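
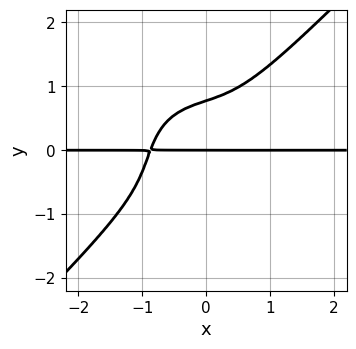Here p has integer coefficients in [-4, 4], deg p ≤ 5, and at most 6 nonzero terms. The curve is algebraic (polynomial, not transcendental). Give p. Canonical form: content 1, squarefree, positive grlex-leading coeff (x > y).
3*x^3*y - 3*y^4 + 3*x*y^2 - y^3 + 2*y

(a) Degree: no degree-3 curve has this shape, so deg p = 4.
(b) From the axis intercepts and sections: the visible x-axis segment lies entirely on the curve; one y-axis crossing is at y = 0.
(c) Assembling these constraints gives the stated polynomial.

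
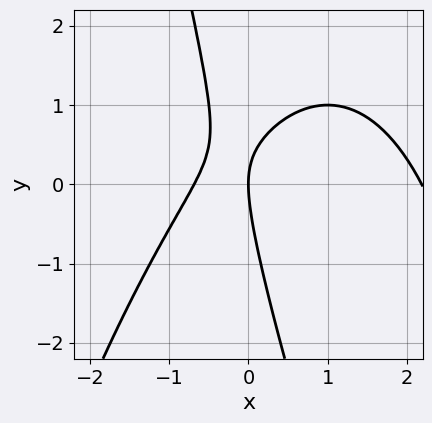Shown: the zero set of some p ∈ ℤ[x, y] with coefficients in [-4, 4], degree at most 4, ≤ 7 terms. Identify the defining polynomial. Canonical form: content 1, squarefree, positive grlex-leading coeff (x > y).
2*x^3 - 3*x^2 + 3*x*y + y^2 - 3*x

Degree: no degree-2 curve has this shape, so deg p = 3.
Against the integer gridlines: it crosses the y-axis at the gridline y = 0; it crosses the x-axis at the gridline x = 0.
Together with the visible shape, these determine p as stated.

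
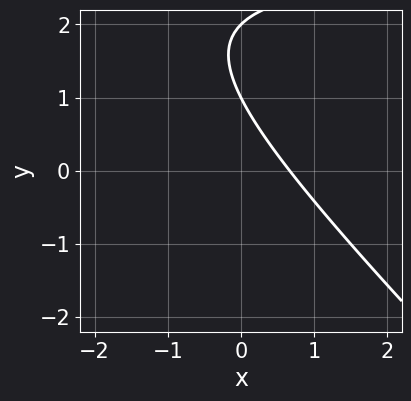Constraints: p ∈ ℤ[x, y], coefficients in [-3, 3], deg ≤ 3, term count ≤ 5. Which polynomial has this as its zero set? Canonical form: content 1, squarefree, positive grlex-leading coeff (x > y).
1. deg p = 2. No degree-1 curve has this shape.
2. From the visible intercepts: the y-axis gridline crossings are at y ∈ {1, 2}.
3. Fitting integer coefficients to these (and the overall shape) gives p.

x*y + y^2 - 3*x - 3*y + 2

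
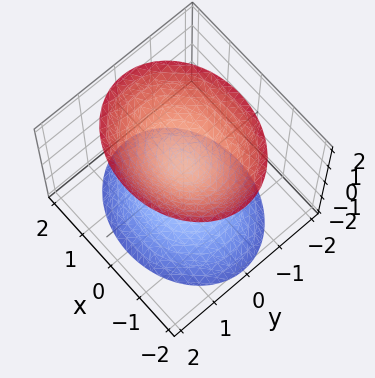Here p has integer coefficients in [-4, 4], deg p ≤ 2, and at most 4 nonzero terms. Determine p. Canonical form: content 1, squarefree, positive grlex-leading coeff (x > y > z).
(a) There are 2 components. They look like related sheets of one shape, so recover p as a whole.
(b) The degree is 2 — two sheets facing apart; a quadric.
(c) Symmetries: mirror symmetry x ↦ −x ⇒ only even powers of x; mirror symmetry z ↦ −z ⇒ only even powers of z; mirror symmetry y ↦ −y ⇒ only even powers of y.
(d) Reading off the gridlines: the surface avoids every integer x-axis point in the box; no y-intercept at any integer in the box.
(e) Assembling these constraints gives the stated polynomial.

2*x^2 + 3*y^2 - 2*z^2 + 1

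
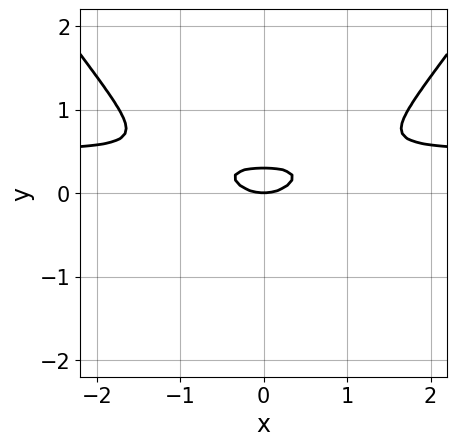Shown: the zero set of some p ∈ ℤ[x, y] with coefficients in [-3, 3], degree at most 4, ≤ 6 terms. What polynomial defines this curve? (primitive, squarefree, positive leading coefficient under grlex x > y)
2*x^2*y - y^3 - x^2 - 3*y^2 + y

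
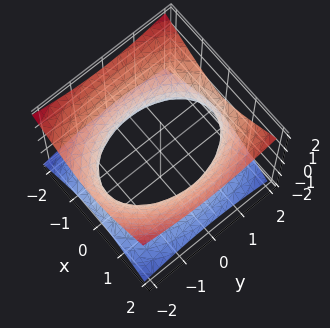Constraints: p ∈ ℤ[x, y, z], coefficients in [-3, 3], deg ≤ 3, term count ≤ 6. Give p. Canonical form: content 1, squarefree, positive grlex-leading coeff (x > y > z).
(a) deg p = 2. An hourglass — one-sheet hyperboloid; a quadric.
(b) Symmetries: the x ↦ −x reflection is a symmetry, so x appears only in even powers; the z ↦ −z reflection is a symmetry, so z appears only in even powers; it's symmetric under y → −y, forcing even powers of y.
(c) Observable constraints: the surface avoids every integer z-axis point in the box.
(d) Matching integer coefficients to the picture gives p.

2*x^2 + y^2 - 3*z^2 - 3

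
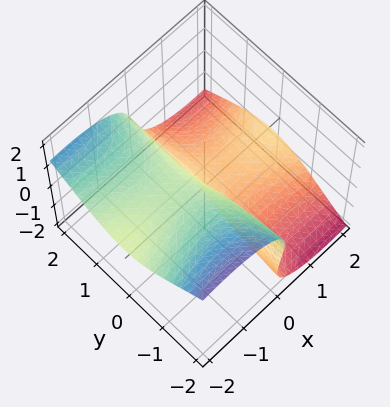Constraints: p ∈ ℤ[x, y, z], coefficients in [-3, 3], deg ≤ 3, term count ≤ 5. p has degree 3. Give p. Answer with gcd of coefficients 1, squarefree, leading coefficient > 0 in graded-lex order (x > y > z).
2*x^2*z + 2*x*y^2 + 2*z^3 + y*z + 2*x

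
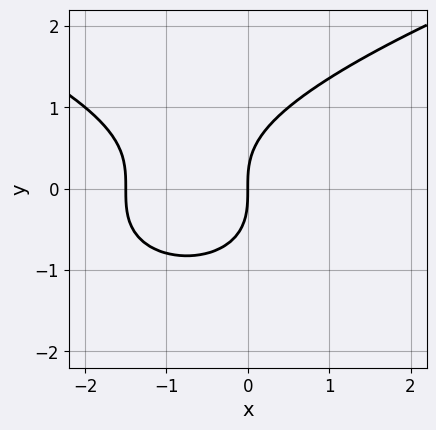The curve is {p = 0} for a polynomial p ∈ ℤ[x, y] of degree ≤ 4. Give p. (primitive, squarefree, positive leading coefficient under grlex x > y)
1. The degree is 3 — a generic line meets the curve in up to 3 points.
2. Checking where it meets the axes: it crosses the y-axis at the gridline y = 0; it crosses the x-axis at the gridline x = 0.
3. Assembling these constraints gives the stated polynomial.

2*y^3 - 2*x^2 - 3*x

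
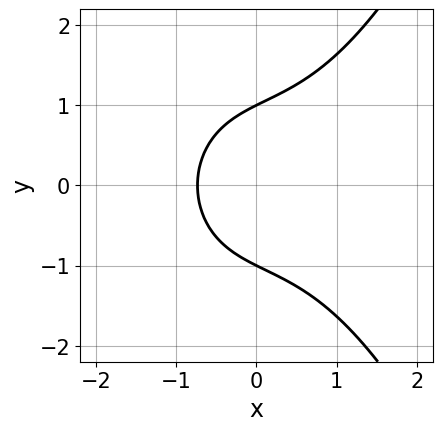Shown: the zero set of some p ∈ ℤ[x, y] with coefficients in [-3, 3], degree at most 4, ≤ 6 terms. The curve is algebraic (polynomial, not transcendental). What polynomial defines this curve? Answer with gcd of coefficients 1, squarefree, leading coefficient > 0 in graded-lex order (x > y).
First, degree: a generic line meets the curve in up to 3 points, so deg p = 3.
Next, symmetries: it's symmetric under y → −y, forcing even powers of y.
Then, from the axis intercepts and sections: among the integer gridlines, it crosses the y-axis at y ∈ {-1, 1}.
Finally, together with the visible shape, these determine p as stated.

2*x^3 - 3*y^2 + 3*x + 3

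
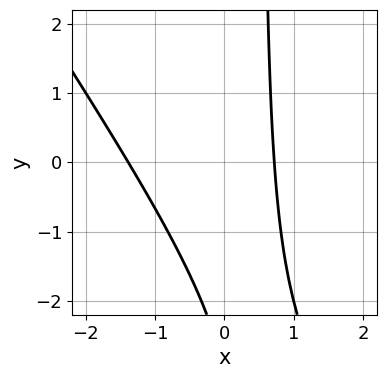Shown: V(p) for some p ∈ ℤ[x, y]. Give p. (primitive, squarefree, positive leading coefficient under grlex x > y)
3*x^2 + 2*x*y + 2*x - y - 3

1. The degree is 2 — the shape is more complex than any degree-1 curve.
2. Reading off the gridlines: the curve avoids every integer y-axis point in the box.
3. These observations pin down the coefficients.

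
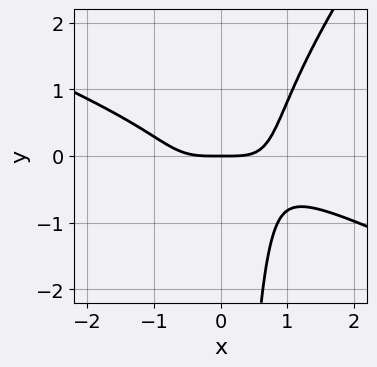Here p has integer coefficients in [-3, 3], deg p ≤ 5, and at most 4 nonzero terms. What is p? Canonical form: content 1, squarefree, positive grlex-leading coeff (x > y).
2*x^4 + 3*x^3*y - 3*x^2*y^2 - 3*y

(a) deg p = 4. No degree-3 curve has this shape.
(b) Against the integer gridlines: it crosses the y-axis at the gridline y = 0; it meets the x-axis at x = 0 (among the integer gridlines).
(c) Together with the visible shape, these determine p as stated.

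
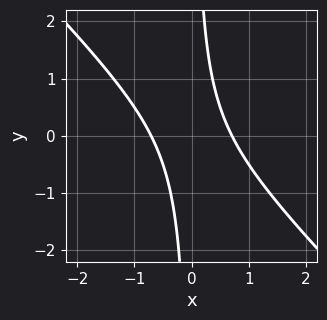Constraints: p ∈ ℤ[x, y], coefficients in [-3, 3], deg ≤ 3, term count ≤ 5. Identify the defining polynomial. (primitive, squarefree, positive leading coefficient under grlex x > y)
2*x^2 + 2*x*y - 1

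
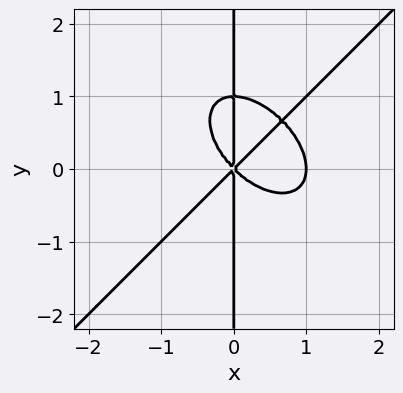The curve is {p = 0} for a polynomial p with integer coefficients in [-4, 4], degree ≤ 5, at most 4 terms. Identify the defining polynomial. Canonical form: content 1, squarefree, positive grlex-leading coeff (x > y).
x^4 - x*y^3 - x^3 + x*y^2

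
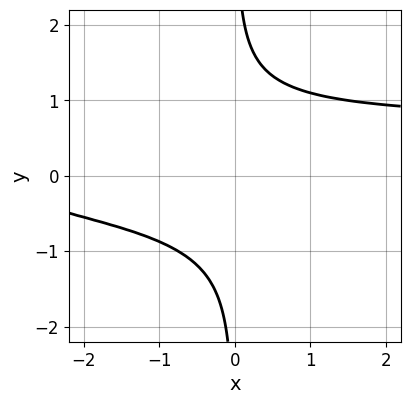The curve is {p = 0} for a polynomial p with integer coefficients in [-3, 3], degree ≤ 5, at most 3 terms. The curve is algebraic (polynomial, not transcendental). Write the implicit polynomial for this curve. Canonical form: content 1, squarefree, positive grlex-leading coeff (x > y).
First, the degree is 4 — the shape is more complex than any degree-3 curve.
Next, against the integer gridlines: the curve avoids every integer x-axis point in the box; it misses every integer gridline on the y-axis.
Finally, fitting integer coefficients to these (and the overall shape) gives p.

3*x*y^3 - x - 3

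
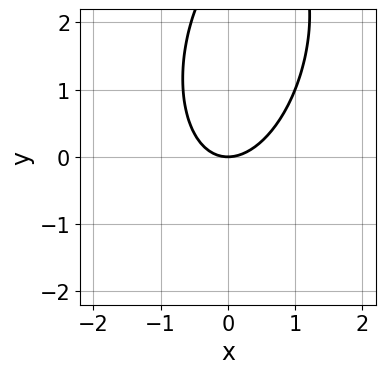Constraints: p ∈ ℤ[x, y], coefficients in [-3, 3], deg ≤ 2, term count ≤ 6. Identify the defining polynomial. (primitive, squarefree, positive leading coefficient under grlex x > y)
3*x^2 - x*y + y^2 - 3*y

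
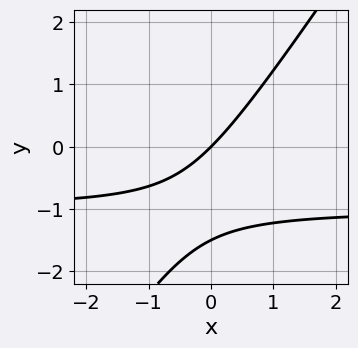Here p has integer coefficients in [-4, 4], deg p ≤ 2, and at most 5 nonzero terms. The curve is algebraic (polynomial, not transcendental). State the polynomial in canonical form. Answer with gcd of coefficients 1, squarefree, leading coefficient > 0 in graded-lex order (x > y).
3*x*y - 2*y^2 + 3*x - 3*y

(a) Degree: a generic line meets the curve in up to 2 points, so deg p = 2.
(b) Observable constraints: it meets the x-axis at x = 0 (among the integer gridlines); it meets the y-axis at y = 0 (among the integer gridlines).
(c) The integer polynomial consistent with all of this is the stated p.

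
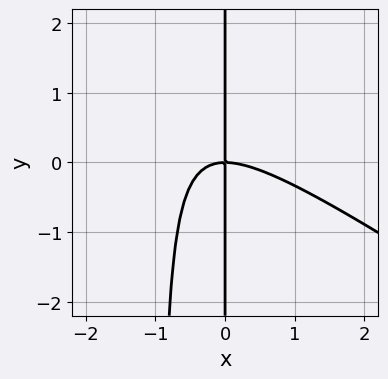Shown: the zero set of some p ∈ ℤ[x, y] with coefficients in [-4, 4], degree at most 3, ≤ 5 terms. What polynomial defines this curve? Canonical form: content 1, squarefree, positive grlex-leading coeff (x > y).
1. Degree: a generic line meets the curve in up to 3 points, so deg p = 3.
2. Against the integer gridlines: every point of the y-axis in the box is on the curve; it meets the x-axis at x = 0 (among the integer gridlines).
3. The integer polynomial consistent with all of this is the stated p.

2*x^3 + 3*x^2*y + 3*x*y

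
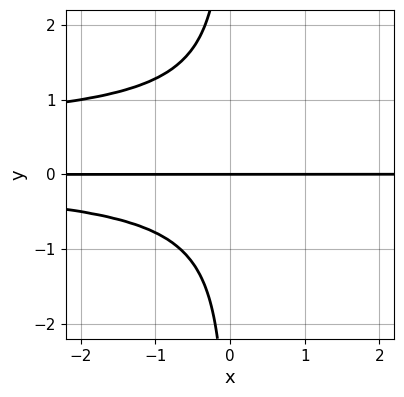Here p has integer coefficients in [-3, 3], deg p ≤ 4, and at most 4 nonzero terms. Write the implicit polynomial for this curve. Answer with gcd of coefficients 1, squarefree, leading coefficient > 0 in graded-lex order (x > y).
2*x*y^3 - x*y^2 + 2*y

The degree is 4 — a generic line meets the curve in up to 4 points.
Reading off the gridlines: it meets the y-axis at y = 0 (among the integer gridlines); the visible x-axis segment lies entirely on the curve.
These observations pin down the coefficients.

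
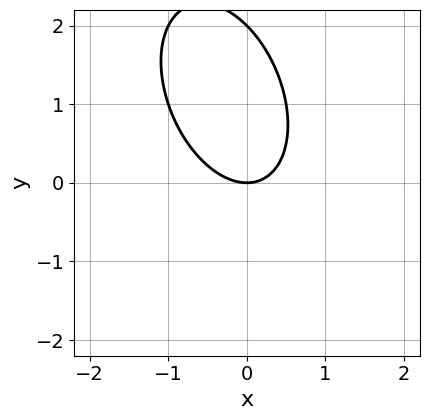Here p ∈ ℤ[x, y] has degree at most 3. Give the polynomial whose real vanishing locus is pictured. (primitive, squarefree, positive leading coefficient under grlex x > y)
The degree is 2 — a generic line meets the curve in up to 2 points.
Checking where it meets the axes: one x-axis crossing is at x = 0; the y-axis gridline crossings are at y ∈ {0, 2}.
The integer polynomial consistent with all of this is the stated p.

2*x^2 + x*y + y^2 - 2*y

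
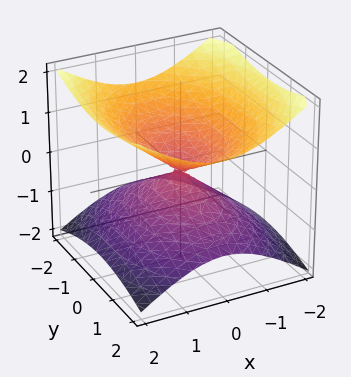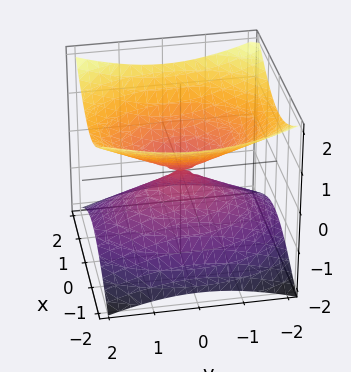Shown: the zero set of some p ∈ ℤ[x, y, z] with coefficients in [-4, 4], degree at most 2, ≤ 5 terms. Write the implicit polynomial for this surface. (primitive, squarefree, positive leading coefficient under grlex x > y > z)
(a) deg p = 2.
(b) Symmetries: mirror symmetry z ↦ −z ⇒ only even powers of z; it's symmetric under y → −y, forcing even powers of y; mirror symmetry x ↦ −x ⇒ only even powers of x.
(c) From the axis intercepts and sections: one y-axis crossing is at y = 0; one x-axis crossing is at x = 0; it crosses the z-axis at the gridline z = 0.
(d) Matching integer coefficients to the picture gives p.

2*x^2 + y^2 - 3*z^2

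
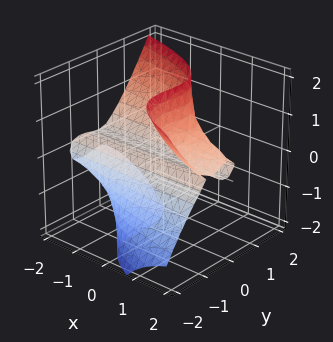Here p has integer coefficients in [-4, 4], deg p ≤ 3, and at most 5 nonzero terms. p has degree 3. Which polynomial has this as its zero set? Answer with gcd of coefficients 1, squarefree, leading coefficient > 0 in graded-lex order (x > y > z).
x*z^2 + y^3 + y^2 - z

Degree: the shape is more complex than any degree-2 surface, so deg p = 3.
Reading off the gridlines: among the integer gridlines, it crosses the y-axis at y ∈ {-1, 0}; the visible x-axis segment lies entirely on the surface.
The integer polynomial consistent with all of this is the stated p.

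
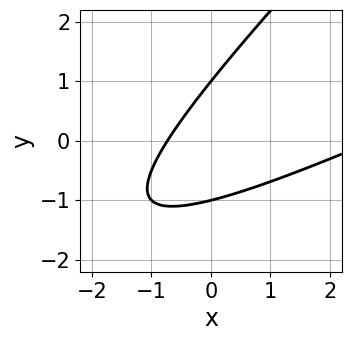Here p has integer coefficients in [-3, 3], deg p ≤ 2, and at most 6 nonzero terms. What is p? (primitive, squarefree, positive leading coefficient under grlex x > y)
x^2 - 3*x*y + 2*y^2 - 2*x - 2

1. The degree is 2 — the shape is more complex than any degree-1 curve.
2. Observable constraints: among the integer gridlines, it crosses the y-axis at y ∈ {-1, 1}.
3. Matching integer coefficients to the picture gives p.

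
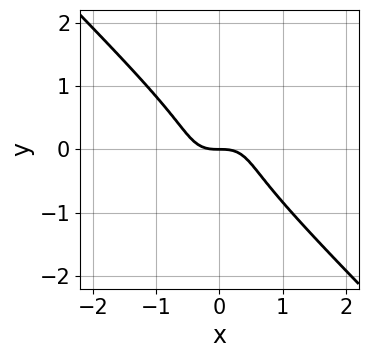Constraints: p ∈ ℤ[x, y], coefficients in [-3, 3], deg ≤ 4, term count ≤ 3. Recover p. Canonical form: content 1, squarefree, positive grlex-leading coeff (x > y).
2*x^3 + 2*y^3 + y

Degree: no degree-2 curve has this shape, so deg p = 3.
From the visible intercepts: one y-axis crossing is at y = 0; it crosses the x-axis at the gridline x = 0.
Fitting integer coefficients to these (and the overall shape) gives p.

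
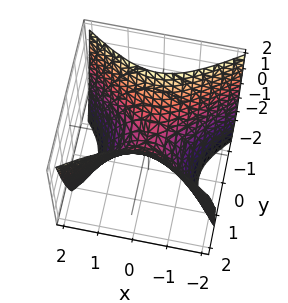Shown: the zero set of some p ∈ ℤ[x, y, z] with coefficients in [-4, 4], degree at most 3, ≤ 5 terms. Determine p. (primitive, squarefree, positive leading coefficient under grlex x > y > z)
First, deg p = 2. A saddle surface; a quadric.
Next, symmetries: mirror symmetry y ↦ −y ⇒ only even powers of y; it's symmetric under x → −x, forcing even powers of x.
Next, reading off the gridlines: it crosses the z-axis at the gridline z = 0; one y-axis crossing is at y = 0; it crosses the x-axis at the gridline x = 0.
Finally, these observations pin down the coefficients.

2*x^2 - 3*y^2 + 2*z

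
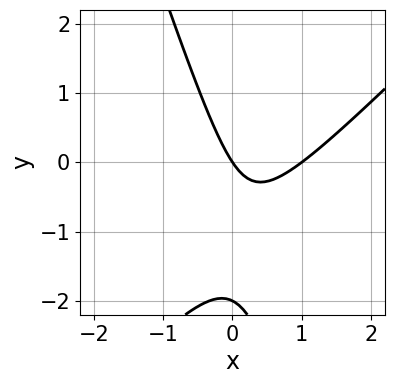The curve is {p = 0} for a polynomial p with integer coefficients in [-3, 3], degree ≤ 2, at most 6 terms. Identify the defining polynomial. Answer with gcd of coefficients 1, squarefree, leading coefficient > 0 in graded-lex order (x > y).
First, the degree is 2 — the shape is more complex than any degree-1 curve.
Next, from the visible intercepts: the x-axis gridline crossings are at x ∈ {0, 1}; the y-axis gridline crossings are at y ∈ {-2, 0}.
Finally, putting this together gives p.

3*x^2 - 2*x*y - y^2 - 3*x - 2*y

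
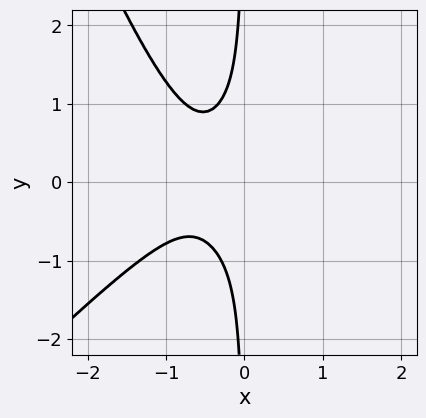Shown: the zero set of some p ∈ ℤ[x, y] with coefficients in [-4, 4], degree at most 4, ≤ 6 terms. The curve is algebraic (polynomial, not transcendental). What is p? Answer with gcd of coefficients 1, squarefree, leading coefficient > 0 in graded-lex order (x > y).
3*x^4 - 2*x^3*y - x^2*y^2 + 3*x*y^2 + 1

First, deg p = 4. The shape is more complex than any degree-3 curve.
Then, against the integer gridlines: the curve avoids every integer y-axis point in the box; the curve avoids every integer x-axis point in the box.
Finally, solving for integer coefficients yields p as stated.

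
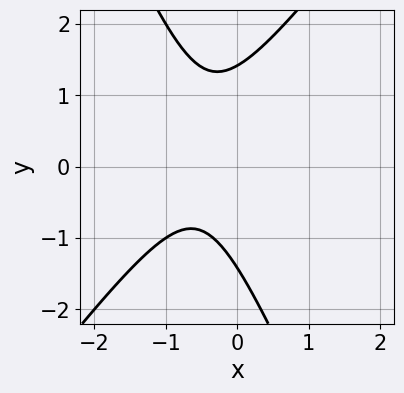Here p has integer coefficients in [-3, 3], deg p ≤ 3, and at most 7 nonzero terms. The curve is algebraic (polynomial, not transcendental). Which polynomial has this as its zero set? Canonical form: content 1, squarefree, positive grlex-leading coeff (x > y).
First, deg p = 2. A generic line meets the curve in up to 2 points.
Next, from the axis intercepts and sections: the curve avoids every integer x-axis point in the box.
Finally, matching integer coefficients to the picture gives p.

3*x^2 - x*y - y^2 + 3*x + 2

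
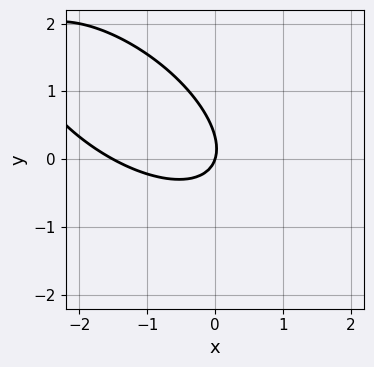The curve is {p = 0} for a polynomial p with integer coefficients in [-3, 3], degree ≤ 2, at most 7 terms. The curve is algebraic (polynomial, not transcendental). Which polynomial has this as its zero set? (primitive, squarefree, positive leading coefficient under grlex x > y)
2*x^2 + 3*x*y + 3*y^2 + 3*x - y

The degree is 2 — no degree-1 curve has this shape.
Against the integer gridlines: one y-axis crossing is at y = 0; it meets the x-axis at x = 0 (among the integer gridlines).
Together with the visible shape, these determine p as stated.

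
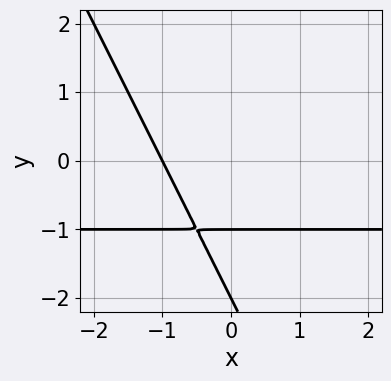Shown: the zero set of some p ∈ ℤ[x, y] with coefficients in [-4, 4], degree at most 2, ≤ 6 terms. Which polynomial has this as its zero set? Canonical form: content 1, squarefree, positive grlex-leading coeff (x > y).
(a) deg p = 2.
(b) From the axis intercepts and sections: it meets the x-axis at x = -1 (among the integer gridlines); the y-axis gridline crossings are at y ∈ {-2, -1}.
(c) Matching integer coefficients to the picture gives p.

2*x*y + y^2 + 2*x + 3*y + 2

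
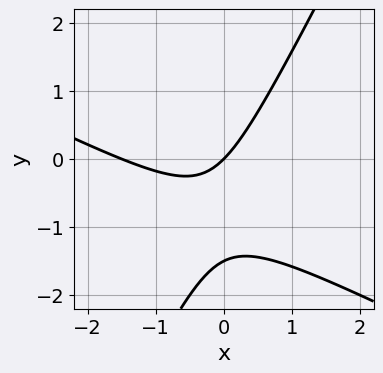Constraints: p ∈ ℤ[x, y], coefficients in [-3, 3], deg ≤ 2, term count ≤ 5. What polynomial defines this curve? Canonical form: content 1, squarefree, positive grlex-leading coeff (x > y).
The degree is 2 — no degree-1 curve has this shape.
Observable constraints: it meets the x-axis at x = 0 (among the integer gridlines); it crosses the y-axis at the gridline y = 0.
Assembling these constraints gives the stated polynomial.

2*x^2 + 3*x*y - 2*y^2 + 3*x - 3*y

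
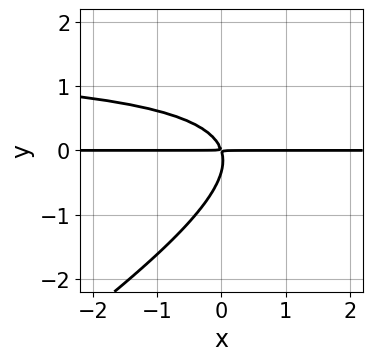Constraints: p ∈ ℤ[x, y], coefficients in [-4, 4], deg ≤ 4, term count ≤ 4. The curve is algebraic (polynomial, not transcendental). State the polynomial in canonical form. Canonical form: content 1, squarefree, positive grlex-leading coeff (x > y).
2*x*y^2 - 3*y^3 - 3*x*y - y^2

1. The degree is 3 — no degree-2 curve has this shape.
2. Reading off the gridlines: every point of the x-axis in the box is on the curve.
3. The integer polynomial consistent with all of this is the stated p.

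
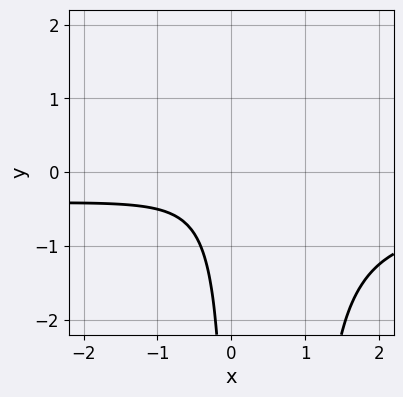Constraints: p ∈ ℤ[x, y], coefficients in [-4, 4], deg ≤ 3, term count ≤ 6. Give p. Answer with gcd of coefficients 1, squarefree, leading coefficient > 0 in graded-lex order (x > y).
First, the degree is 3 — no degree-2 curve has this shape.
Then, against the integer gridlines: the curve avoids every integer y-axis point in the box; the curve avoids every integer x-axis point in the box.
Finally, the integer polynomial consistent with all of this is the stated p.

2*x^2*y + x^2 - 2*x*y + 1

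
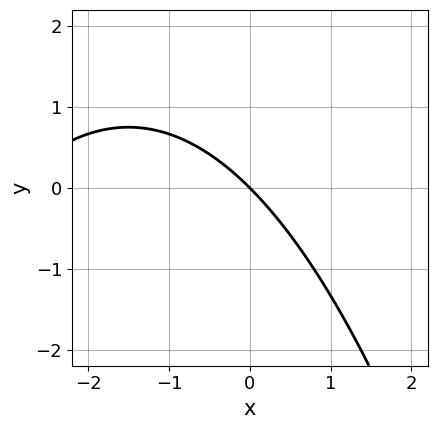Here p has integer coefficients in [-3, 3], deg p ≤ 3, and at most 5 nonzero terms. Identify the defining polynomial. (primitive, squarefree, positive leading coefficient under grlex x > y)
Degree: a generic line meets the curve in up to 2 points, so deg p = 2.
Reading off the gridlines: it crosses the y-axis at the gridline y = 0; it meets the x-axis at x = 0 (among the integer gridlines).
Fitting integer coefficients to these (and the overall shape) gives p.

x^2 + 3*x + 3*y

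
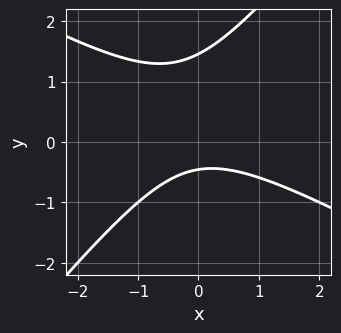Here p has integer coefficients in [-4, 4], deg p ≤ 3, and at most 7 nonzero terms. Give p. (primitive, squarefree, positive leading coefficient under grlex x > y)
First, degree: the shape is more complex than any degree-1 curve, so deg p = 2.
Then, from the visible intercepts: it misses every integer gridline on the x-axis.
Finally, fitting integer coefficients to these (and the overall shape) gives p.

2*x^2 + 2*x*y - 3*y^2 + 3*y + 2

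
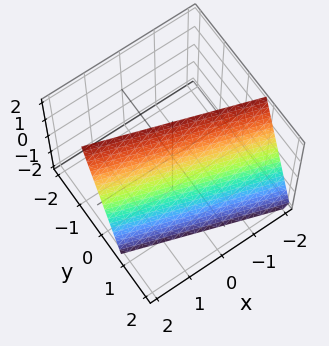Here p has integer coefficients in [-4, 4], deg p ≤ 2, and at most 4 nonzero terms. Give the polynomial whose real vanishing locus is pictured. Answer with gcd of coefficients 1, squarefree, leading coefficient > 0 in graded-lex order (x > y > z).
x + 3*y + z - 2

(a) deg p = 1. Every cross-section is a straight line — this is a plane.
(b) From the axis intercepts and sections: it meets the z-axis at z = 2 (among the integer gridlines); it meets the x-axis at x = 2 (among the integer gridlines).
(c) Assembling these constraints gives the stated polynomial.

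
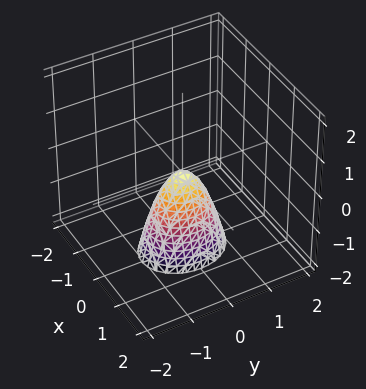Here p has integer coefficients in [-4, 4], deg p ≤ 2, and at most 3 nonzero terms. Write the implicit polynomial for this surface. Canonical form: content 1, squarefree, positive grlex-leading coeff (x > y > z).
3*x^2 + 2*y^2 + z

The degree is 2 — a paraboloid; a quadric.
Symmetries: mirror symmetry x ↦ −x ⇒ only even powers of x; mirror symmetry y ↦ −y ⇒ only even powers of y.
From the visible intercepts: it meets the x-axis at x = 0 (among the integer gridlines); it crosses the y-axis at the gridline y = 0.
Fitting integer coefficients to these (and the overall shape) gives p.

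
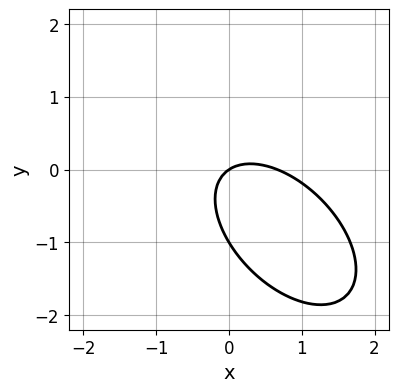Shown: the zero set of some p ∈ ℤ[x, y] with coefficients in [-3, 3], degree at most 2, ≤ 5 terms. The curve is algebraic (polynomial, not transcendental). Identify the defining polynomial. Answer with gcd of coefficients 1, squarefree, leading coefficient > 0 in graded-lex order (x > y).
3*x^2 + 3*x*y + 3*y^2 - 2*x + 3*y

The degree is 2 — the shape is more complex than any degree-1 curve.
Observable constraints: one x-axis crossing is at x = 0; the y-axis gridline crossings are at y ∈ {-1, 0}.
Assembling these constraints gives the stated polynomial.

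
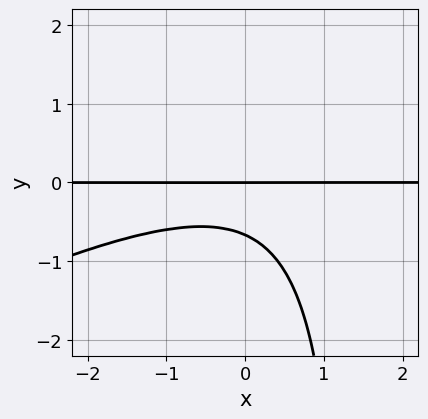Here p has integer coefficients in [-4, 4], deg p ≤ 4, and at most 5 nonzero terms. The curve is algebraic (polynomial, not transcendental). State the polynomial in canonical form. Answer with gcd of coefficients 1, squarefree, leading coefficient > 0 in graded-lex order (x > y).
x^2*y - 2*x*y^2 + 3*y^2 + 2*y

The degree is 3 — a generic line meets the curve in up to 3 points.
Against the integer gridlines: the visible x-axis segment lies entirely on the curve; it crosses the y-axis at the gridline y = 0.
These observations pin down the coefficients.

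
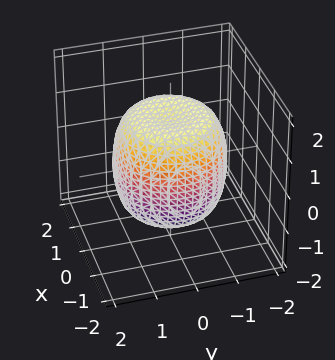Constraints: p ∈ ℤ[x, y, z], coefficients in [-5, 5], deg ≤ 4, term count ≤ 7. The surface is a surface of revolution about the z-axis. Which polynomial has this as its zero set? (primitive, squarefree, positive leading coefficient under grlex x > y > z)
First, the degree is 4 — no degree-3 surface has this shape.
Next, symmetry: the surface is invariant under rotation about z: p = q(x² + y², z).
Then, reading off the gridlines: a circular section at z = -1 has radius between 1 and 2.
Finally, together with the visible shape, these determine p as stated.

2*x^4 + 4*x^2*y^2 + 2*y^4 - 2*x^2 - 2*y^2 + 2*z^2 - 3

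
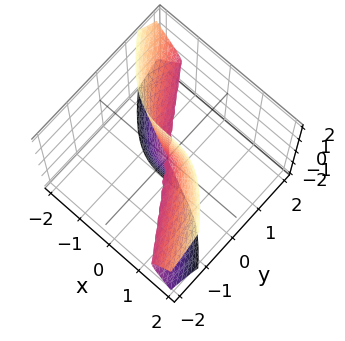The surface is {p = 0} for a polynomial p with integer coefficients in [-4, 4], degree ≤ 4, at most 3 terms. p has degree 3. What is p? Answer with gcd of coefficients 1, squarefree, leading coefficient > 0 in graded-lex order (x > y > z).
1. The degree is 3 — the shape is more complex than any degree-2 surface.
2. Against the integer gridlines: every point of the y-axis in the box is on the surface; every point of the z-axis in the box is on the surface.
3. Together with the visible shape, these determine p as stated.

3*x^3 + 2*x^2*y + 3*y*z^2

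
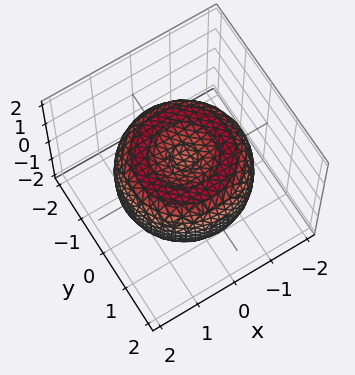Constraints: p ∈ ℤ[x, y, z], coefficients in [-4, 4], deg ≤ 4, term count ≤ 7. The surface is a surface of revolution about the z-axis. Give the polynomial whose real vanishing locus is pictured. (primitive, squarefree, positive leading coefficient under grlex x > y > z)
x^4 + 2*x^2*y^2 + y^4 - 2*x^2 - 2*y^2 + 2*z^2 - 1

First, the degree is 4 — the shape is more complex than any degree-3 surface.
Next, symmetry: every cross-section ⟂ z is a circle, so x, y appear only via x² + y².
Next, against the integer gridlines: a circular section at z = 1 has radius exactly 1.
Finally, the integer polynomial consistent with all of this is the stated p.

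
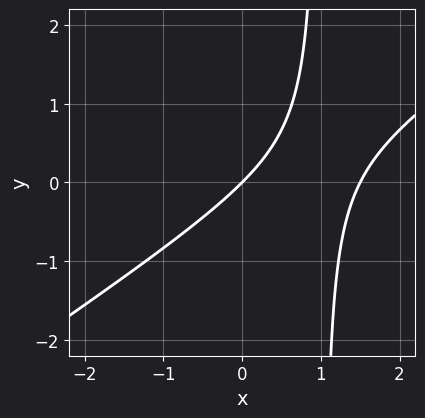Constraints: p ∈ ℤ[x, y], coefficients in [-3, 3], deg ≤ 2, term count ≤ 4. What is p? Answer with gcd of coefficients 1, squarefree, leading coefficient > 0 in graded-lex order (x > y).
1. The degree is 2 — no degree-1 curve has this shape.
2. From the visible intercepts: it crosses the y-axis at the gridline y = 0; it crosses the x-axis at the gridline x = 0.
3. Fitting integer coefficients to these (and the overall shape) gives p.

2*x^2 - 3*x*y - 3*x + 3*y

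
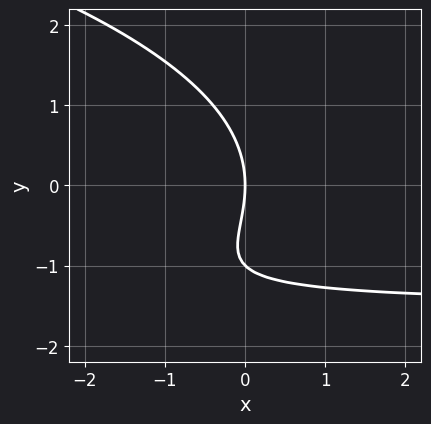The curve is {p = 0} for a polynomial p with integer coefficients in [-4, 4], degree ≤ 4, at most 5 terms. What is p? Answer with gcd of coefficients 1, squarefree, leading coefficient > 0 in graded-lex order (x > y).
y^3 + 2*x*y + y^2 + 3*x

(a) deg p = 3. No degree-2 curve has this shape.
(b) Against the integer gridlines: the y-axis gridline crossings are at y ∈ {-1, 0}; one x-axis crossing is at x = 0.
(c) Assembling these constraints gives the stated polynomial.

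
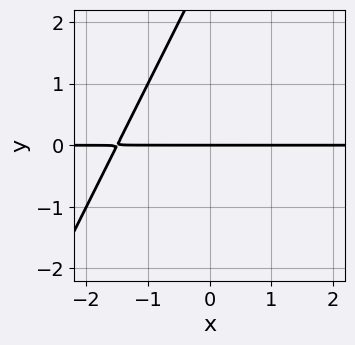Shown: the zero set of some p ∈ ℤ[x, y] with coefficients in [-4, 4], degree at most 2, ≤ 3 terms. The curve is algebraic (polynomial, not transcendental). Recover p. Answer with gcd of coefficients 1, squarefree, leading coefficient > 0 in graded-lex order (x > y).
2*x*y - y^2 + 3*y

deg p = 2. A generic line meets the curve in up to 2 points.
Against the integer gridlines: one y-axis crossing is at y = 0; the visible x-axis segment lies entirely on the curve.
Together with the visible shape, these determine p as stated.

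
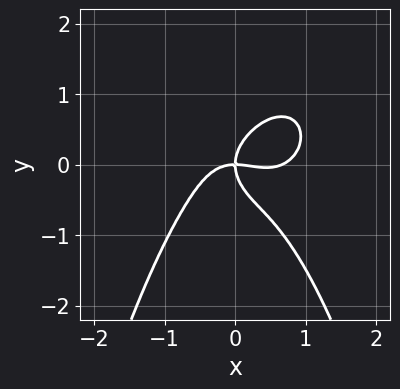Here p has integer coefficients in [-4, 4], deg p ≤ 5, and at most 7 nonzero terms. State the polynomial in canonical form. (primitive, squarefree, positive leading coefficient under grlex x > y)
3*x^4 + 2*x^2*y^2 - 2*x^3 + 3*y^3 - 3*x*y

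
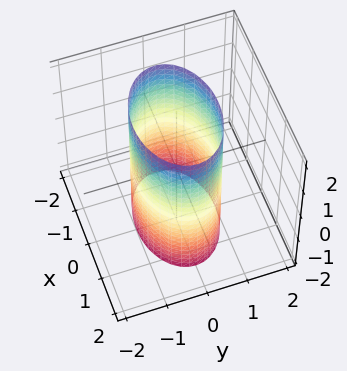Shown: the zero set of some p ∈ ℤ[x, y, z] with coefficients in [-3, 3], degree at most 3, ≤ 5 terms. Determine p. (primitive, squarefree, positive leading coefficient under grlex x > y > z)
(a) Degree: a cylinder; a quadric, so deg p = 2.
(b) Symmetries: the x ↦ −x reflection is a symmetry, so x appears only in even powers; mirror symmetry y ↦ −y ⇒ only even powers of y; the z ↦ −z reflection is a symmetry, so z appears only in even powers.
(c) Reading off the gridlines: it misses every integer gridline on the z-axis; among the integer gridlines, it crosses the y-axis at y ∈ {-1, 1}.
(d) Fitting integer coefficients to these (and the overall shape) gives p.

x^2 + 2*y^2 - 2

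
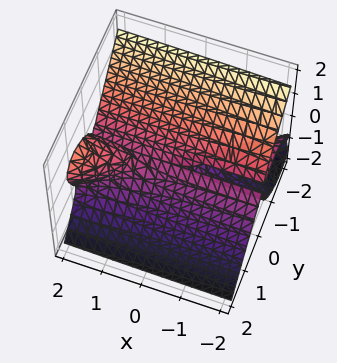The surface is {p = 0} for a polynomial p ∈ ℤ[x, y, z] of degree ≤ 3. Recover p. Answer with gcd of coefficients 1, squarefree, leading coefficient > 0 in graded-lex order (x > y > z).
2*x*y^2 + 2*x*y*z - 3*y^3 - 3*z^3 - 2*y*z

(a) Degree: a generic line meets the surface in up to 3 points, so deg p = 3.
(b) Checking where it meets the axes: every point of the x-axis in the box is on the surface; it crosses the y-axis at the gridline y = 0; it crosses the z-axis at the gridline z = 0.
(c) These observations pin down the coefficients.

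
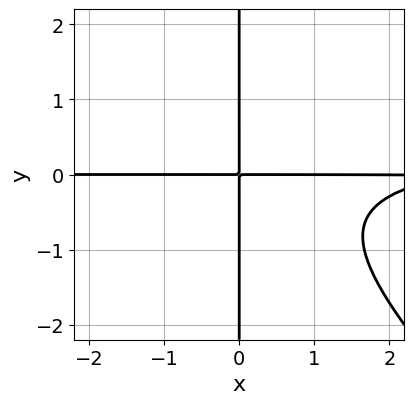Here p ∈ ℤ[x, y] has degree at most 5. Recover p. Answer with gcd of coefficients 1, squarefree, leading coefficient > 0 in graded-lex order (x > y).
2*x^2*y^2 + 2*x*y^3 - x^2*y + 3*x*y

deg p = 4. A generic line meets the curve in up to 4 points.
Observable constraints: the visible x-axis segment lies entirely on the curve; the visible y-axis segment lies entirely on the curve.
These observations pin down the coefficients.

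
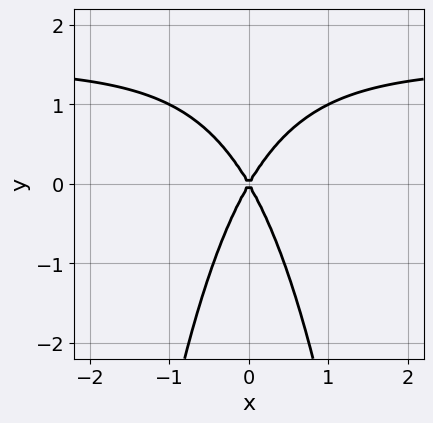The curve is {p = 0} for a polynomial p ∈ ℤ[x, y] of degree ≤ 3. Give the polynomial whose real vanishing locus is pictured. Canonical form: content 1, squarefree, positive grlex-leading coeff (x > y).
2*x^2*y - 3*x^2 + y^2

First, the degree is 3 — a generic line meets the curve in up to 3 points.
Next, symmetries: mirror symmetry x ↦ −x ⇒ only even powers of x.
Then, against the integer gridlines: one x-axis crossing is at x = 0; it crosses the y-axis at the gridline y = 0.
Finally, putting this together gives p.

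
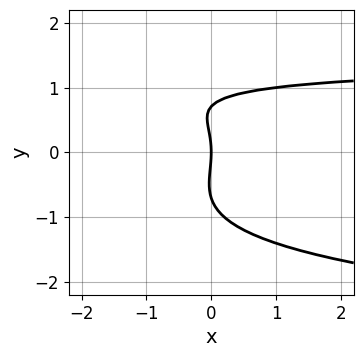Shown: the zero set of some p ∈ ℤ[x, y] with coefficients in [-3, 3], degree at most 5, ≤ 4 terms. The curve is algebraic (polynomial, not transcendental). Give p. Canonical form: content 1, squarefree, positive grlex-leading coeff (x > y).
2*y^4 + 2*x*y - y^2 - 3*x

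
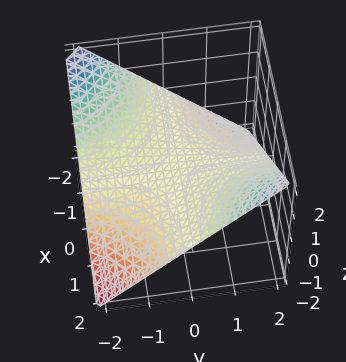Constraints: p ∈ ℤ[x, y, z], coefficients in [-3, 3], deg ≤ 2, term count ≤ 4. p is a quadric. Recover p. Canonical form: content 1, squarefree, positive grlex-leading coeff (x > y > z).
x*y - 2*z

deg p = 2.
From the axis intercepts and sections: every point of the y-axis in the box is on the surface; every point of the x-axis in the box is on the surface.
Together with the visible shape, these determine p as stated.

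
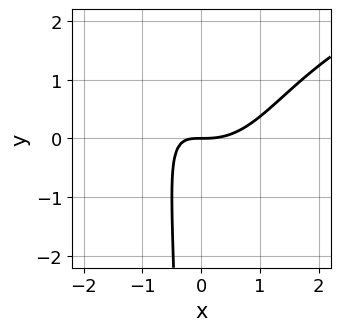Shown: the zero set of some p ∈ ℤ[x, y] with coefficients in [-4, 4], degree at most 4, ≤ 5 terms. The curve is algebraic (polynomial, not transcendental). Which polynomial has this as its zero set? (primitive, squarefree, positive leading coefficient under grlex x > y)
x^2*y^2 - 2*x^3 + 3*x*y + 2*y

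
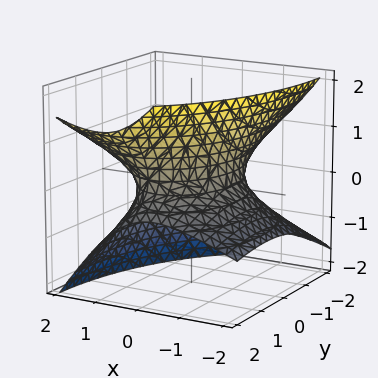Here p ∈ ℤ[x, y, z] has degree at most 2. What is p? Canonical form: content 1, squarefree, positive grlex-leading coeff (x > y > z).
2*x^2 - 3*x*z + y^2 + 2*y*z - 3*z^2 - 2

The degree is 2 — a generic line meets the surface in up to 2 points.
Checking where it meets the axes: the x-axis gridline crossings are at x ∈ {-1, 1}; it misses every integer gridline on the z-axis.
The integer polynomial consistent with all of this is the stated p.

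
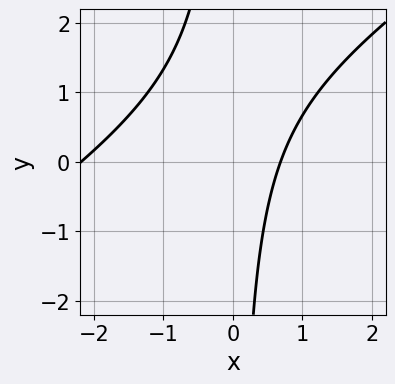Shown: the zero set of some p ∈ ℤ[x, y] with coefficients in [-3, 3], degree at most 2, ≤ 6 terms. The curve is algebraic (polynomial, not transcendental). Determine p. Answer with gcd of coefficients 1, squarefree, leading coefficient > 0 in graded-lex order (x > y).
deg p = 2.
Against the integer gridlines: it misses every integer gridline on the y-axis.
These observations pin down the coefficients.

2*x^2 - 3*x*y + 3*x - 3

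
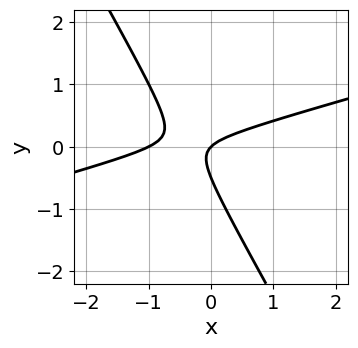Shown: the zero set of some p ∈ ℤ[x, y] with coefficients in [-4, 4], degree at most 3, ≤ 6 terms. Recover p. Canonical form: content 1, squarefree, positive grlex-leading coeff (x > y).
First, deg p = 2. The shape is more complex than any degree-1 curve.
Then, from the axis intercepts and sections: the x-axis gridline crossings are at x ∈ {-1, 0}; it meets the y-axis at y = 0 (among the integer gridlines).
Finally, matching integer coefficients to the picture gives p.

x^2 - 3*x*y - 2*y^2 + x - y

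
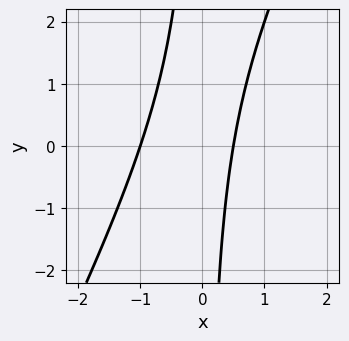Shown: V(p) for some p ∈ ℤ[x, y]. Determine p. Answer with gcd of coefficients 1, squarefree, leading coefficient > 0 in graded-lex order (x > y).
2*x^2 - x*y + x - 1

deg p = 2.
Against the integer gridlines: it misses every integer gridline on the y-axis; one x-axis crossing is at x = -1.
The integer polynomial consistent with all of this is the stated p.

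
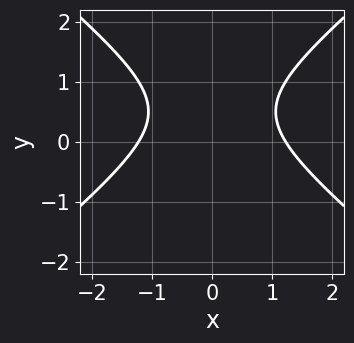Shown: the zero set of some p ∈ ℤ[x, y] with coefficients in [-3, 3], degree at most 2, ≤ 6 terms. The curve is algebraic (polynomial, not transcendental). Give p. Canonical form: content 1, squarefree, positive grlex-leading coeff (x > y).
(a) deg p = 2. The shape is more complex than any degree-1 curve.
(b) Symmetries: mirror symmetry x ↦ −x ⇒ only even powers of x.
(c) From the axis intercepts and sections: the curve avoids every integer y-axis point in the box.
(d) Together with the visible shape, these determine p as stated.

2*x^2 - 3*y^2 + 3*y - 3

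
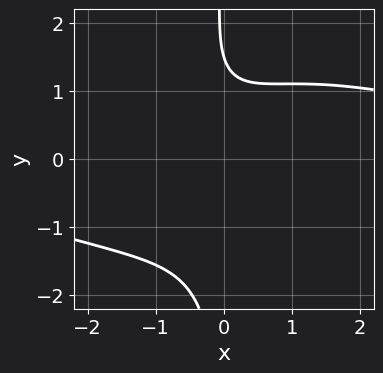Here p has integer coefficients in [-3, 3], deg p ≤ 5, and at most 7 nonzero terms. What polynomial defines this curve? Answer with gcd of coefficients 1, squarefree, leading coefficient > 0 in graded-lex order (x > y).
First, the degree is 4 — no degree-3 curve has this shape.
Next, from the visible intercepts: it misses every integer gridline on the x-axis.
Finally, together with the visible shape, these determine p as stated.

x^3*y + 2*x*y^3 - 3*x^2 + 2*y - 3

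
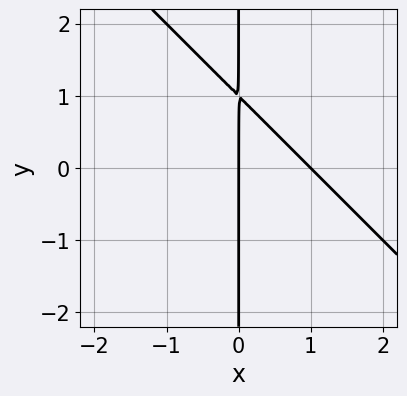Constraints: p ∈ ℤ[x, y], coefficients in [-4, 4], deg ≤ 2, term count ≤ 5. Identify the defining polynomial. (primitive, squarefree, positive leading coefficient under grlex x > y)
First, the degree is 2 — a generic line meets the curve in up to 2 points.
Next, against the integer gridlines: among the integer gridlines, it crosses the x-axis at x ∈ {0, 1}; the visible y-axis segment lies entirely on the curve.
Finally, assembling these constraints gives the stated polynomial.

x^2 + x*y - x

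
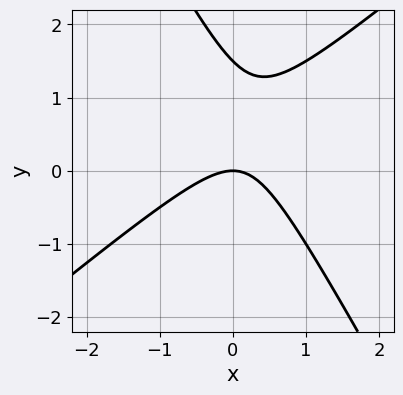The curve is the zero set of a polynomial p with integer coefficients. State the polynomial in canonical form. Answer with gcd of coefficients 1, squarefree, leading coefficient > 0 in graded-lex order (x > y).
3*x^2 - 2*x*y - 2*y^2 + 3*y

1. Degree: a generic line meets the curve in up to 2 points, so deg p = 2.
2. Observable constraints: it meets the y-axis at y = 0 (among the integer gridlines); it crosses the x-axis at the gridline x = 0.
3. Putting this together gives p.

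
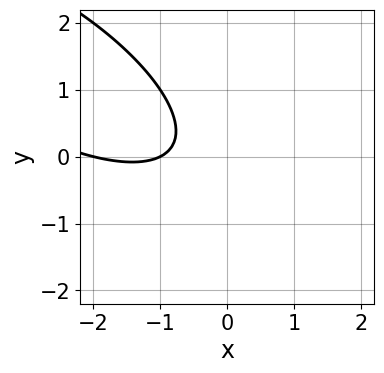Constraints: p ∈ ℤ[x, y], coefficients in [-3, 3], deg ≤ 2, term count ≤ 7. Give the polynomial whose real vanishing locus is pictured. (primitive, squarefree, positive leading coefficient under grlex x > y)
1. The degree is 2 — a generic line meets the curve in up to 2 points.
2. Observable constraints: among the integer gridlines, it crosses the x-axis at x ∈ {-2, -1}; the curve avoids every integer y-axis point in the box.
3. These observations pin down the coefficients.

x^2 + 2*x*y + 2*y^2 + 3*x + 2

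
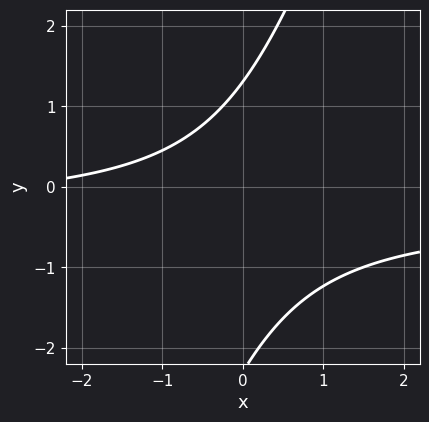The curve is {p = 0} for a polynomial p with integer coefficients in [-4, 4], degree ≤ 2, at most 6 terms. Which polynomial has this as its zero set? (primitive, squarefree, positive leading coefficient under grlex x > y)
The degree is 2 — the shape is more complex than any degree-1 curve.
From the visible intercepts: no x-intercept at any integer in the box.
Fitting integer coefficients to these (and the overall shape) gives p.

3*x*y - y^2 + x - y + 3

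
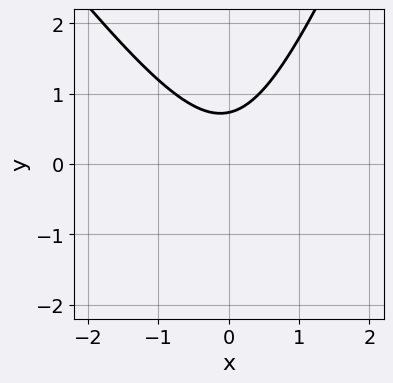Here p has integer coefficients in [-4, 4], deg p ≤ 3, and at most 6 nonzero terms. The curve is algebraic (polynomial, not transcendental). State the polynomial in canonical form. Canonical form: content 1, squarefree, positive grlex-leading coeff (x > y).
First, degree: the shape is more complex than any degree-1 curve, so deg p = 2.
Next, from the visible intercepts: no x-intercept at any integer in the box.
Finally, together with the visible shape, these determine p as stated.

3*x^2 + x*y - y^2 - 2*y + 2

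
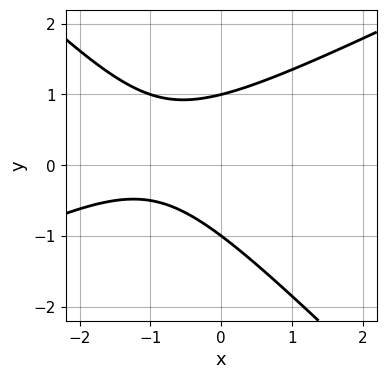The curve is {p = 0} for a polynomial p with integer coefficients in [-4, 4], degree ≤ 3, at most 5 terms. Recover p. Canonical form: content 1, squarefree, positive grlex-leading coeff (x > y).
First, deg p = 2. A generic line meets the curve in up to 2 points.
Next, checking where it meets the axes: the curve avoids every integer x-axis point in the box; among the integer gridlines, it crosses the y-axis at y ∈ {-1, 1}.
Finally, matching integer coefficients to the picture gives p.

x^2 - x*y - 2*y^2 + 2*x + 2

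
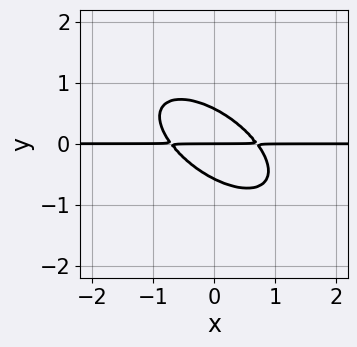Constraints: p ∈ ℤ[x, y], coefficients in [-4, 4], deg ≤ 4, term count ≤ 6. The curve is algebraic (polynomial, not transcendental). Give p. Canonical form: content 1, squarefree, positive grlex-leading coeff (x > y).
(a) Degree: the shape is more complex than any degree-2 curve, so deg p = 3.
(b) Checking where it meets the axes: one y-axis crossing is at y = 0; the visible x-axis segment lies entirely on the curve.
(c) These observations pin down the coefficients.

2*x^2*y + 3*x*y^2 + 3*y^3 - y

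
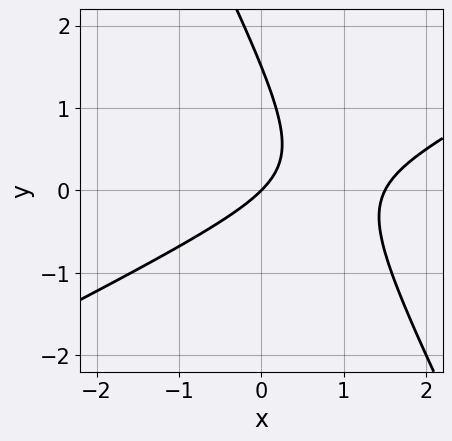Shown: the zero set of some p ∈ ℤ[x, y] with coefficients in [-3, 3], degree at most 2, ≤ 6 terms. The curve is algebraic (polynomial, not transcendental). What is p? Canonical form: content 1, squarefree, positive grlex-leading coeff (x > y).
1. The degree is 2 — a generic line meets the curve in up to 2 points.
2. From the axis intercepts and sections: one y-axis crossing is at y = 0; one x-axis crossing is at x = 0.
3. The integer polynomial consistent with all of this is the stated p.

2*x^2 - 3*x*y - 2*y^2 - 3*x + 3*y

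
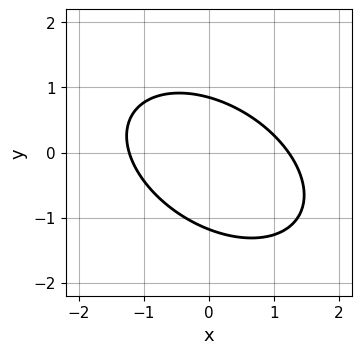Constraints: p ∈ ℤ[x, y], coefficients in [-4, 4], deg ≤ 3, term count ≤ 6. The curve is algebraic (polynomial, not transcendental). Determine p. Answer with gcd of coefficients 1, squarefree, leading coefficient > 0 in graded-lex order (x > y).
2*x^2 + 2*x*y + 3*y^2 + y - 3

First, degree: a generic line meets the curve in up to 2 points, so deg p = 2.
Finally, the integer polynomial consistent with all of this is the stated p.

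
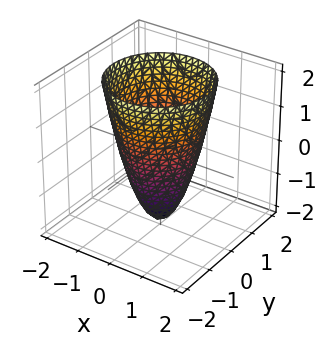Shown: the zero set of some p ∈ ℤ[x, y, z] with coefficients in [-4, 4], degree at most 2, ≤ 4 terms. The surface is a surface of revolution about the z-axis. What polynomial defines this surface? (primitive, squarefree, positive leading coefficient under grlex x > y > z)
The degree is 2 — the shape is more complex than any degree-1 surface.
Symmetries: the z-axis is an axis of rotation, so x and y enter only as x² + y².
From the visible intercepts: it meets the z-axis at z = -2 (among the integer gridlines); the x-axis gridline crossings are at x ∈ {-1, 1}; a circular section at z = 1 has radius between 1 and 2; the y-axis gridline crossings are at y ∈ {-1, 1}.
These observations pin down the coefficients.

2*x^2 + 2*y^2 - z - 2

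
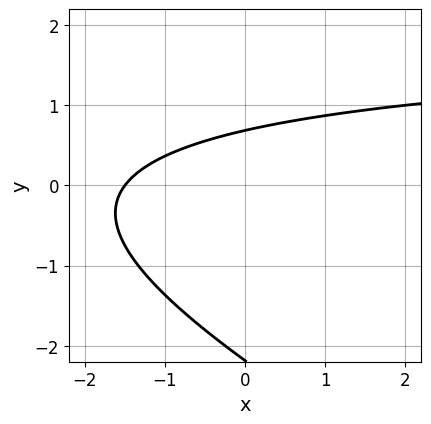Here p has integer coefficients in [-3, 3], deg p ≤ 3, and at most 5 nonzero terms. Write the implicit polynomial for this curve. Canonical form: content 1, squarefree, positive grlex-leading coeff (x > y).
x*y + 2*y^2 - 2*x + 3*y - 3

First, deg p = 2. No degree-1 curve has this shape.
Finally, matching integer coefficients to the picture gives p.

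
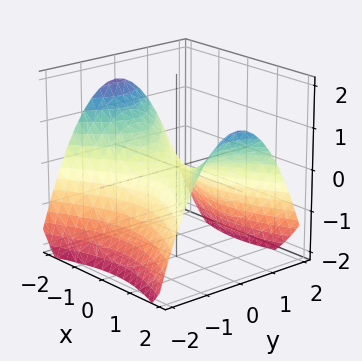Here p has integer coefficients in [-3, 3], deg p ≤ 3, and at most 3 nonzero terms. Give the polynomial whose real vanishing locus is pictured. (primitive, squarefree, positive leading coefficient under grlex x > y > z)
x^2 - 2*y^2 - 3*z

Degree: a hyperbolic paraboloid; a quadric, so deg p = 2.
Symmetries: it's symmetric under x → −x, forcing even powers of x; it's symmetric under y → −y, forcing even powers of y.
From the axis intercepts and sections: one y-axis crossing is at y = 0; it meets the z-axis at z = 0 (among the integer gridlines).
Assembling these constraints gives the stated polynomial.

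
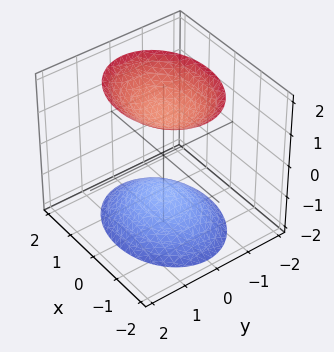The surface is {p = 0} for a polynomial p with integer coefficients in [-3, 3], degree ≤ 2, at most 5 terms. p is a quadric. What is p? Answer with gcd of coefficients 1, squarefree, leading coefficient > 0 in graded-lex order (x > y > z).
1. I count 2 distinct pieces.
2. The degree is 2 — two separate bowl-shaped sheets opening away from each other; a quadric.
3. Symmetries: the y ↦ −y reflection is a symmetry, so y appears only in even powers; it's symmetric under z → −z, forcing even powers of z; the x ↦ −x reflection is a symmetry, so x appears only in even powers.
4. From the visible intercepts: no x-intercept at any integer in the box; no y-intercept at any integer in the box.
5. Assembling these constraints gives the stated polynomial.

2*x^2 + 3*y^2 - 2*z^2 + 3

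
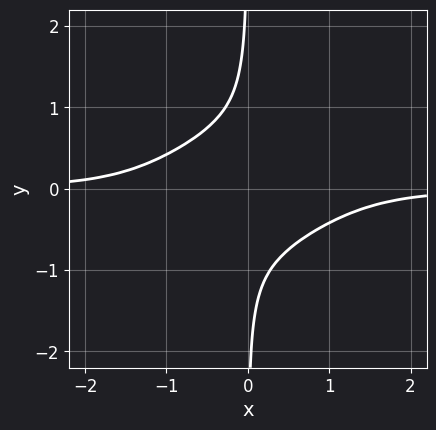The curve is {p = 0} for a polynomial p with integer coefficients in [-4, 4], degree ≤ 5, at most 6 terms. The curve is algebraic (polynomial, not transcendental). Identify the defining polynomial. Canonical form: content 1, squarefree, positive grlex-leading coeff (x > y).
x^3*y - 2*x^2*y^2 + 3*x*y^3 + 1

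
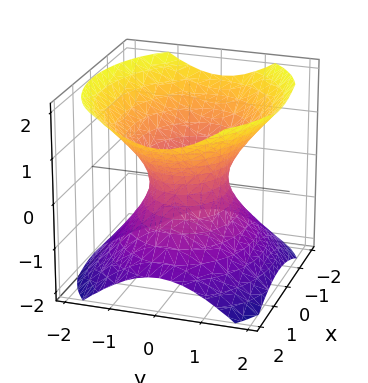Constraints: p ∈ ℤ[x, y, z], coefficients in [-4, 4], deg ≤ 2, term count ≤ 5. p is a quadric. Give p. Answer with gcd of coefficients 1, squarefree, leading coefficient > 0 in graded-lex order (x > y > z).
1. deg p = 2. One connected sheet with a waist; a quadric.
2. Symmetries: the z ↦ −z reflection is a symmetry, so z appears only in even powers; mirror symmetry y ↦ −y ⇒ only even powers of y; mirror symmetry x ↦ −x ⇒ only even powers of x.
3. From the visible intercepts: the surface avoids every integer z-axis point in the box; among the integer gridlines, it crosses the x-axis at x ∈ {-1, 1}.
4. Solving for integer coefficients yields p as stated.

2*x^2 + 3*y^2 - 3*z^2 - 2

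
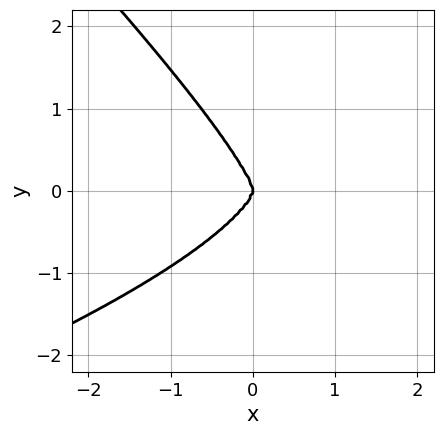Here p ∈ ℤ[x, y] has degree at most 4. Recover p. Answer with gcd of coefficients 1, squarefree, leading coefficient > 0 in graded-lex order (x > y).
2*x*y^3 + 2*y^4 + 3*x^3

First, the degree is 4 — a generic line meets the curve in up to 4 points.
Next, reading off the gridlines: it crosses the x-axis at the gridline x = 0; one y-axis crossing is at y = 0.
Finally, fitting integer coefficients to these (and the overall shape) gives p.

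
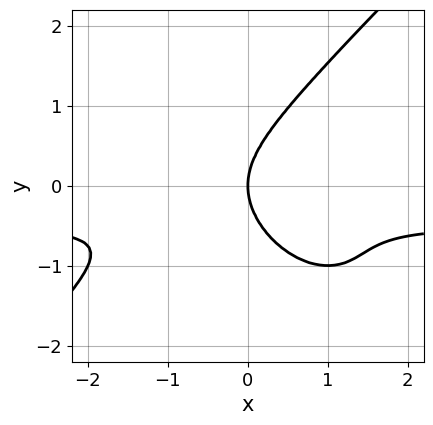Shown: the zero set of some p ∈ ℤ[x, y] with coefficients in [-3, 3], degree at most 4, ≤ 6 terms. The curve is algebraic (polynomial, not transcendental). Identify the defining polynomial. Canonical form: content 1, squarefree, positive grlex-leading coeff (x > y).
(a) The degree is 4 — no degree-3 curve has this shape.
(b) Against the integer gridlines: it meets the y-axis at y = 0 (among the integer gridlines); it crosses the x-axis at the gridline x = 0.
(c) These observations pin down the coefficients.

2*x^3*y - 2*y^4 + x^3 + 3*x*y^2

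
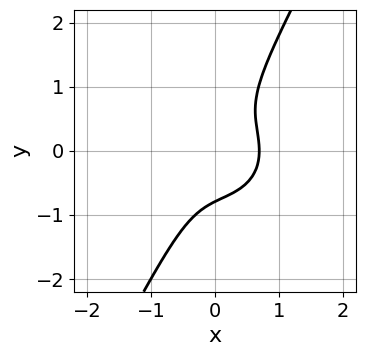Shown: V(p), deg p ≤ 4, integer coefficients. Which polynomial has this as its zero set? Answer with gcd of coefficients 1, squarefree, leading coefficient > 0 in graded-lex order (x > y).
3*x^3 + 3*x*y^2 - 2*y^3 - 1

First, the degree is 3 — the shape is more complex than any degree-2 curve.
Finally, putting this together gives p.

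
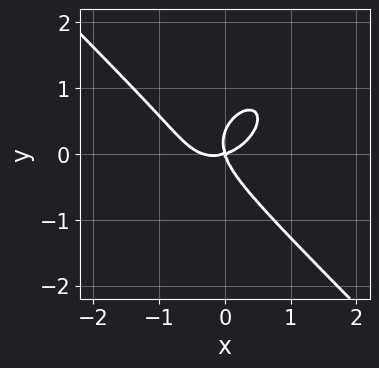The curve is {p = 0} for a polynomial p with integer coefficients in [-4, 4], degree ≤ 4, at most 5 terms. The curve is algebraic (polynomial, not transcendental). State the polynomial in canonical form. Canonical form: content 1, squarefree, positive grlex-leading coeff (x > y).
First, deg p = 3. A generic line meets the curve in up to 3 points.
Then, checking where it meets the axes: one y-axis crossing is at y = 0; it crosses the x-axis at the gridline x = 0.
Finally, these observations pin down the coefficients.

3*x^3 + 3*y^3 + x^2 - 3*x*y - y^2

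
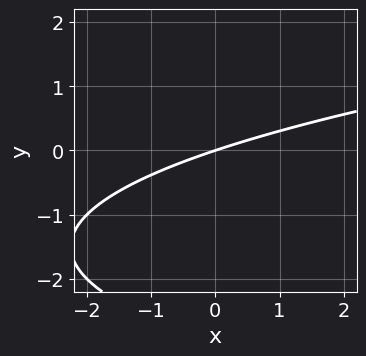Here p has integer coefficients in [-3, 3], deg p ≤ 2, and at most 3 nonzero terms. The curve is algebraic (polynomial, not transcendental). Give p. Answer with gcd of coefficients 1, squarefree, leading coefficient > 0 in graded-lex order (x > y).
y^2 - x + 3*y

1. The degree is 2 — a generic line meets the curve in up to 2 points.
2. Against the integer gridlines: it meets the y-axis at y = 0 (among the integer gridlines); it meets the x-axis at x = 0 (among the integer gridlines).
3. Solving for integer coefficients yields p as stated.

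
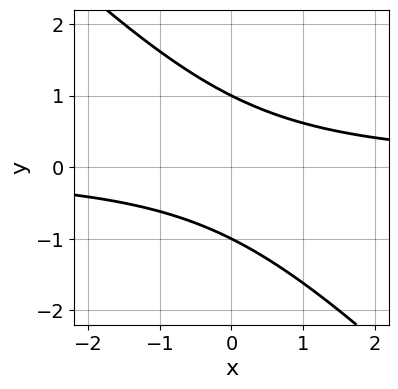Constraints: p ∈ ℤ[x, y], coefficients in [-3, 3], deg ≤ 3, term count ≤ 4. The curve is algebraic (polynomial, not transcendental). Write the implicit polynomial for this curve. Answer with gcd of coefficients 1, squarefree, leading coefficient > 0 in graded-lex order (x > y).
First, the degree is 2 — no degree-1 curve has this shape.
Then, reading off the gridlines: it misses every integer gridline on the x-axis; among the integer gridlines, it crosses the y-axis at y ∈ {-1, 1}.
Finally, fitting integer coefficients to these (and the overall shape) gives p.

x*y + y^2 - 1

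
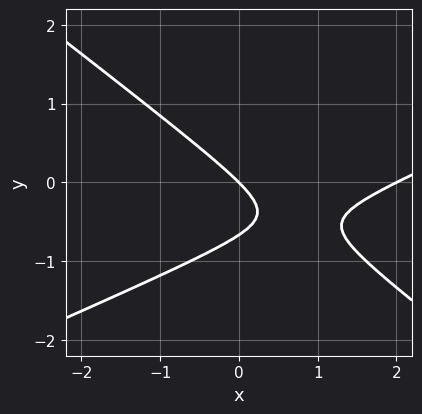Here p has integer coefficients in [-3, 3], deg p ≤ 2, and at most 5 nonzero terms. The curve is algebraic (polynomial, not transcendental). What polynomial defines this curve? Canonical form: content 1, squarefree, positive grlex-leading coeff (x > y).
x^2 - x*y - 3*y^2 - 2*x - 2*y

The degree is 2 — no degree-1 curve has this shape.
Checking where it meets the axes: one y-axis crossing is at y = 0; the x-axis gridline crossings are at x ∈ {0, 2}.
Assembling these constraints gives the stated polynomial.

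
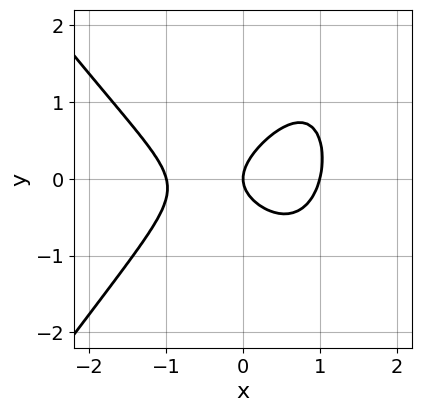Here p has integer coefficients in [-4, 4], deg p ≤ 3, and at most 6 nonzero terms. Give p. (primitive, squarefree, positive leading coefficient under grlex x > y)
First, deg p = 3. The shape is more complex than any degree-2 curve.
Next, observable constraints: the x-axis gridline crossings are at x ∈ {-1, 0, 1}; one y-axis crossing is at y = 0.
Finally, fitting integer coefficients to these (and the overall shape) gives p.

2*x^3 - x*y^2 - x*y + 3*y^2 - 2*x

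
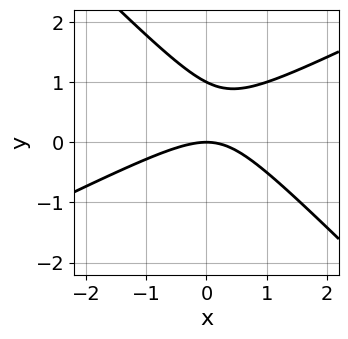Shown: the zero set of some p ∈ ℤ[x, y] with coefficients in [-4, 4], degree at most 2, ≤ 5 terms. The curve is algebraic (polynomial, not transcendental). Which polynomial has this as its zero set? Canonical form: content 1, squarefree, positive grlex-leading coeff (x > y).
First, deg p = 2.
Next, reading off the gridlines: it crosses the x-axis at the gridline x = 0; among the integer gridlines, it crosses the y-axis at y ∈ {0, 1}.
Finally, solving for integer coefficients yields p as stated.

x^2 - x*y - 2*y^2 + 2*y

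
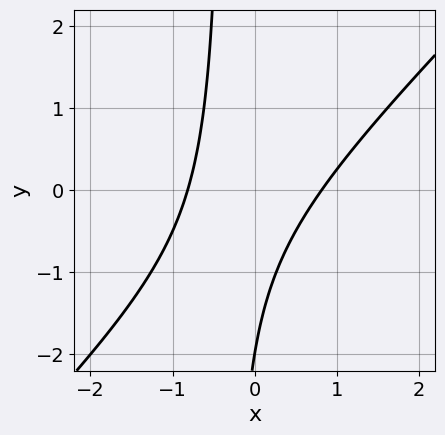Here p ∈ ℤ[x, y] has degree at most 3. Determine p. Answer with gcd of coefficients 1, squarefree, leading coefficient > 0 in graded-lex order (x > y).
deg p = 2. The shape is more complex than any degree-1 curve.
Checking where it meets the axes: it crosses the y-axis at the gridline y = -2.
Assembling these constraints gives the stated polynomial.

3*x^2 - 3*x*y - y - 2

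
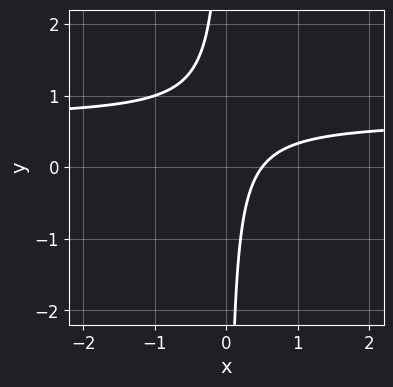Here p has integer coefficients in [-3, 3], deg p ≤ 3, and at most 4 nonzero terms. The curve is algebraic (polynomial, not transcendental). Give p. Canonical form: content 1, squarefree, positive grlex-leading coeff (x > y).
(a) deg p = 2.
(b) Checking where it meets the axes: no y-intercept at any integer in the box.
(c) Fitting integer coefficients to these (and the overall shape) gives p.

3*x*y - 2*x + 1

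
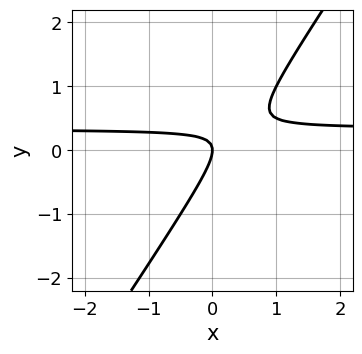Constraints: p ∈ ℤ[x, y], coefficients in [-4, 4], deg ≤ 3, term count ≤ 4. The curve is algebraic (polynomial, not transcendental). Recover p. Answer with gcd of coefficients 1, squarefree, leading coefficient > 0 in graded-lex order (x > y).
First, the degree is 2 — a generic line meets the curve in up to 2 points.
Next, reading off the gridlines: it meets the x-axis at x = 0 (among the integer gridlines); it meets the y-axis at y = 0 (among the integer gridlines).
Finally, putting this together gives p.

3*x*y - 2*y^2 - x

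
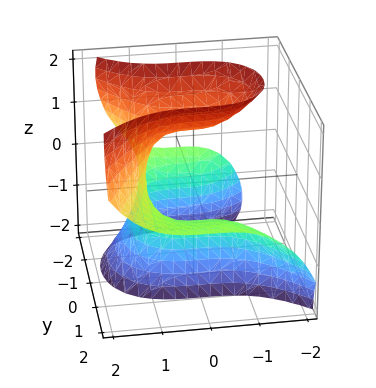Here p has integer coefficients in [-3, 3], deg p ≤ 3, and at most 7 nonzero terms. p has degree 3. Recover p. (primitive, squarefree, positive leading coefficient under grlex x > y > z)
2*x^3 - 3*y^2*z + z^3 - 3*y*z - 2

1. Degree: no degree-2 surface has this shape, so deg p = 3.
2. Checking where it meets the axes: one x-axis crossing is at x = 1; it misses every integer gridline on the y-axis.
3. Fitting integer coefficients to these (and the overall shape) gives p.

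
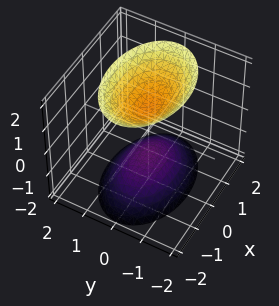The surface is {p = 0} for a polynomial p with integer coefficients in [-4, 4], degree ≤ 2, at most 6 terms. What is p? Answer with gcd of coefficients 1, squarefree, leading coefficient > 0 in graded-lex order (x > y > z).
There are 2 components. They look like related sheets of one shape, so recover p as a whole.
Degree: two separate bowl-shaped sheets opening away from each other; a quadric, so deg p = 2.
Symmetries: the z ↦ −z reflection is a symmetry, so z appears only in even powers; it's symmetric under y → −y, forcing even powers of y; the x ↦ −x reflection is a symmetry, so x appears only in even powers.
Checking where it meets the axes: it misses every integer gridline on the y-axis; among the integer gridlines, it crosses the z-axis at z ∈ {-1, 1}; it misses every integer gridline on the x-axis.
These observations pin down the coefficients.

x^2 + 2*y^2 - z^2 + 1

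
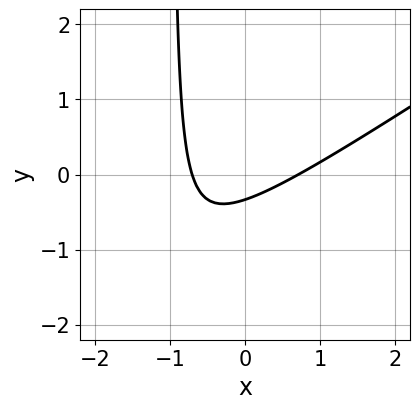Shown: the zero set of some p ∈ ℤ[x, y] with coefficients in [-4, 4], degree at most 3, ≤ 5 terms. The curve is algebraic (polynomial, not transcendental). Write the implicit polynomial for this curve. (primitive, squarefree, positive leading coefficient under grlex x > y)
2*x^2 - 3*x*y - 3*y - 1

(a) The degree is 2 — the shape is more complex than any degree-1 curve.
(b) The integer polynomial consistent with all of this is the stated p.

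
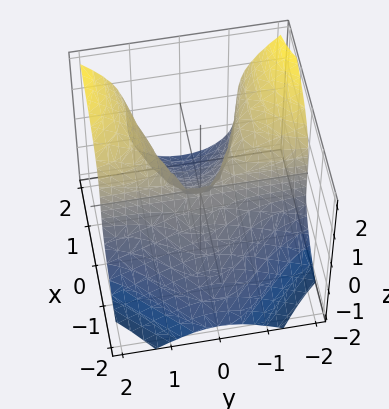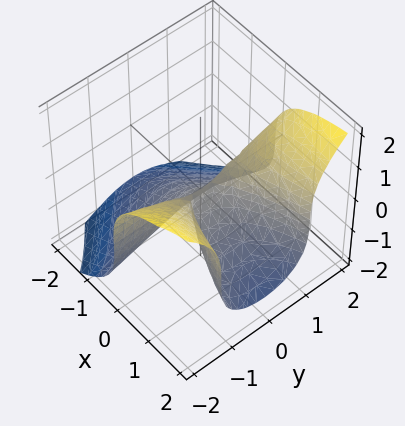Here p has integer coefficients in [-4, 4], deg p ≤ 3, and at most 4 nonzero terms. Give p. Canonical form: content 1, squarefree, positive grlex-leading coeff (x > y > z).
3*x*y^2 - 2*z^3 - 2*x^2

First, degree: the shape is more complex than any degree-2 surface, so deg p = 3.
Next, from the visible intercepts: it crosses the z-axis at the gridline z = 0; every point of the y-axis in the box is on the surface; one x-axis crossing is at x = 0.
Finally, the integer polynomial consistent with all of this is the stated p.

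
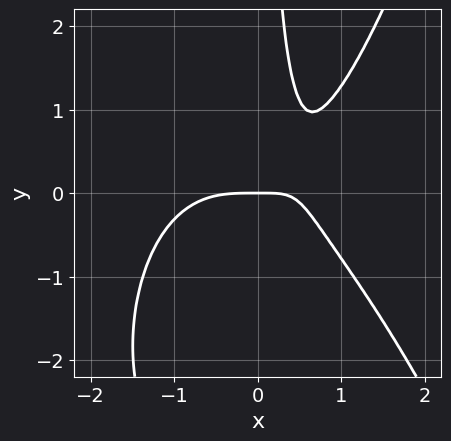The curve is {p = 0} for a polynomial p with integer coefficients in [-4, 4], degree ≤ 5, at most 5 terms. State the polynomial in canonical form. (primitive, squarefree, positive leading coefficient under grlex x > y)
2*x^4 + 2*x^2*y - 2*x*y^2 - 3*x*y + 2*y

First, the degree is 4 — the shape is more complex than any degree-3 curve.
Next, from the axis intercepts and sections: it meets the y-axis at y = 0 (among the integer gridlines); one x-axis crossing is at x = 0.
Finally, assembling these constraints gives the stated polynomial.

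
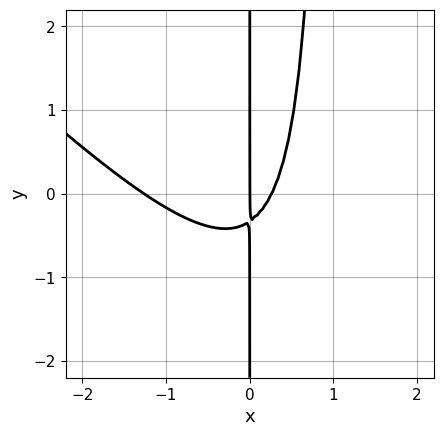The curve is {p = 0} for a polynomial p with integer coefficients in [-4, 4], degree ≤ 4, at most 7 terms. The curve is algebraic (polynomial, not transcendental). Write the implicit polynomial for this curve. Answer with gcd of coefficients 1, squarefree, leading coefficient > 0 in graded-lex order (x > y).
3*x^3 + 3*x^2*y + 3*x^2 - 3*x*y - x

The degree is 3 — no degree-2 curve has this shape.
Reading off the gridlines: it meets the x-axis at x = 0 (among the integer gridlines); every point of the y-axis in the box is on the curve.
Together with the visible shape, these determine p as stated.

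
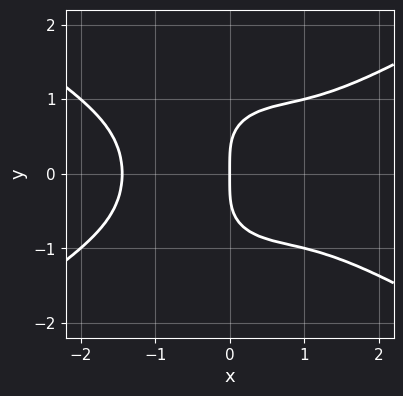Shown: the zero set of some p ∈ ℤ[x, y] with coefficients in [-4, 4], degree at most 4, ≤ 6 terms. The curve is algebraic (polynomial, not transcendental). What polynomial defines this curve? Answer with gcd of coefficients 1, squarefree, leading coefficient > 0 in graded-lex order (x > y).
x^4 - 2*x^2*y^2 - 2*y^4 + 3*x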